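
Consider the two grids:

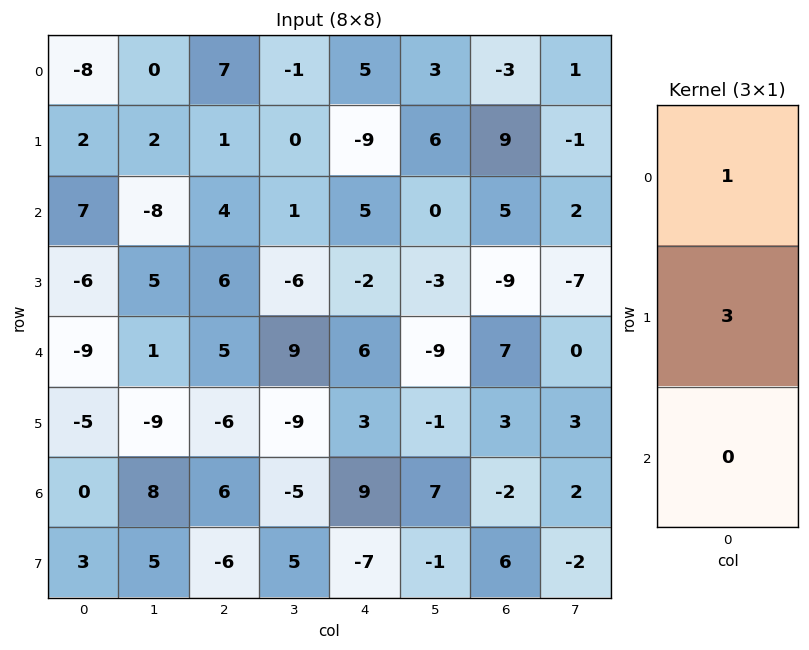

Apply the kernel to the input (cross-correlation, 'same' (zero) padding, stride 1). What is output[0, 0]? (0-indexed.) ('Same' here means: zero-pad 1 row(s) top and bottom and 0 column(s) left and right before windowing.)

-24

The receptive field on the zero-padded input at this output position is [0 / -8 / 2]. Elementwise product with the kernel and sum: 0·1 + -8·3.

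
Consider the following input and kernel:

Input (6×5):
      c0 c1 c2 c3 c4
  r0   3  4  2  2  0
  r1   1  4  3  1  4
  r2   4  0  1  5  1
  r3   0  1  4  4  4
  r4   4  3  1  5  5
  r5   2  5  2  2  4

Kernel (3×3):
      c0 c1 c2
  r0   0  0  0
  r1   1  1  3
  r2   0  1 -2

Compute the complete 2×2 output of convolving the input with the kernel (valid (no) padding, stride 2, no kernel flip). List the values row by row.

12 19
14 15

Output[0,0]: The receptive field on the input at this output position is [3 4 2 / 1 4 3 / 4 0 1]. Elementwise product with the kernel and sum: 1·1 + 4·1 + 3·3 + 0·1 + 1·-2.
Output[0,1]: The receptive field on the input at this output position is [2 2 0 / 3 1 4 / 1 5 1]. Elementwise product with the kernel and sum: 3·1 + 1·1 + 4·3 + 5·1 + 1·-2.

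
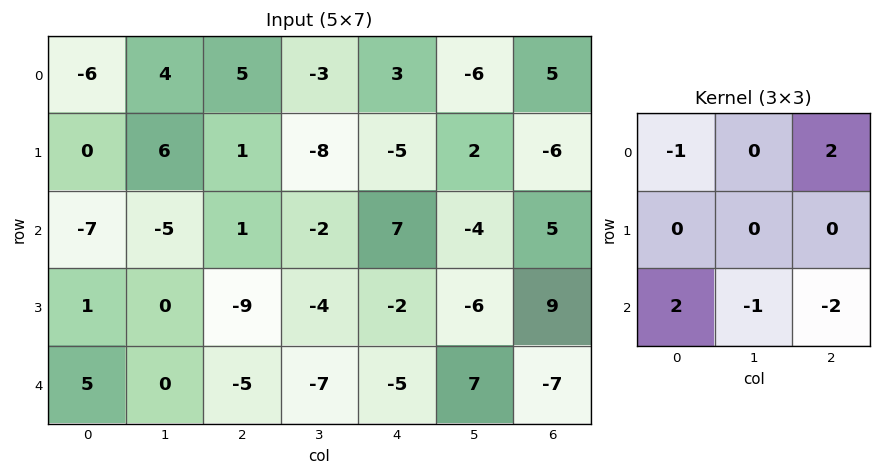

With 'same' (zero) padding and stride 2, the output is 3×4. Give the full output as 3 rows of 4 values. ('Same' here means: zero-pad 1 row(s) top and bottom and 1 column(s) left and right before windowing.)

-12 27 -15 10
11 -5 18 -23
0 -8 -8 6

Output[0,0]: The receptive field on the zero-padded input at this output position is [0 0 0 / 0 -6 4 / 0 0 6]. Elementwise product with the kernel and sum: 0·-1 + 0·2 + 0·2 + 0·-1 + 6·-2.
Output[0,1]: The receptive field on the zero-padded input at this output position is [0 0 0 / 4 5 -3 / 6 1 -8]. Elementwise product with the kernel and sum: 0·-1 + 0·2 + 6·2 + 1·-1 + -8·-2.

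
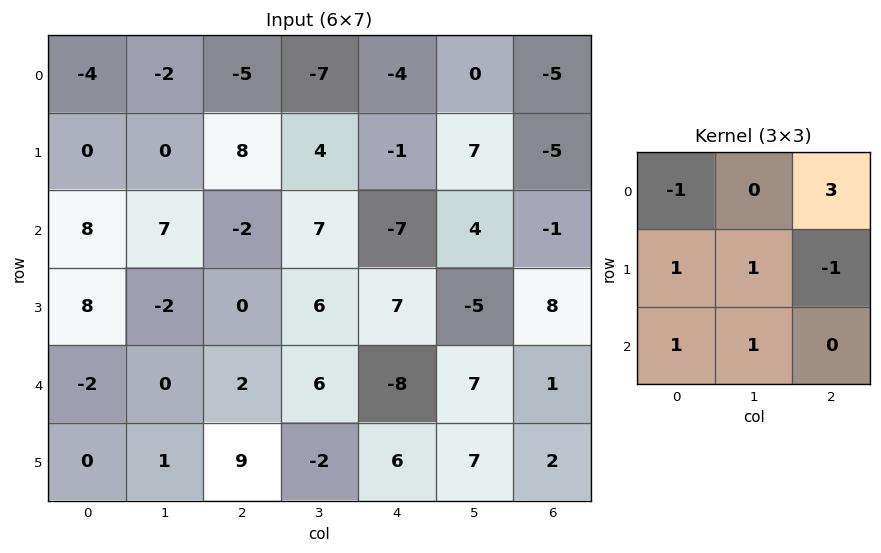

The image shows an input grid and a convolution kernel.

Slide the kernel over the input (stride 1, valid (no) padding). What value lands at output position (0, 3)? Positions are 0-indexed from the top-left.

The receptive field on the input at this output position is [-7 -4 0 / 4 -1 7 / 7 -7 4]. Elementwise product with the kernel and sum: -7·-1 + 0·3 + 4·1 + -1·1 + 7·-1 + 7·1 + -7·1.

3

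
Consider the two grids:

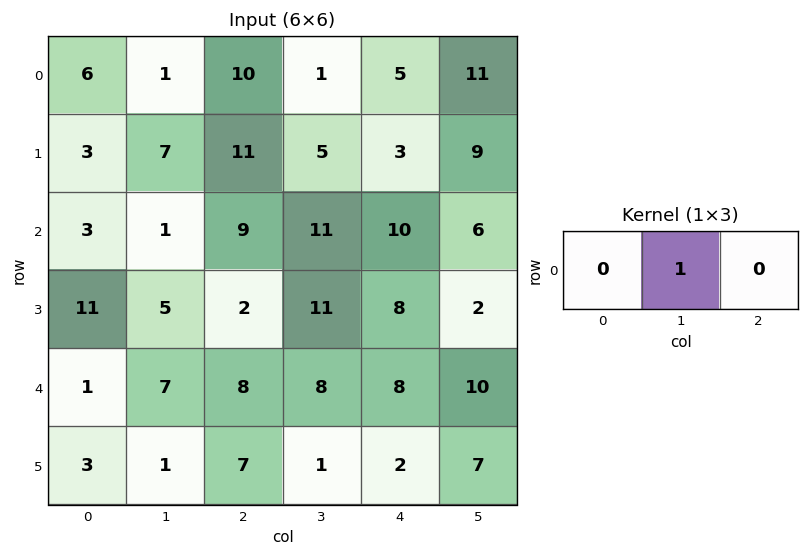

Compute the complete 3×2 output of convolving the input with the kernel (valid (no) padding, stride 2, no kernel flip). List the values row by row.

1 1
1 11
7 8

Output[0,0]: The receptive field on the input at this output position is [6 1 10]. Elementwise product with the kernel and sum: 1·1.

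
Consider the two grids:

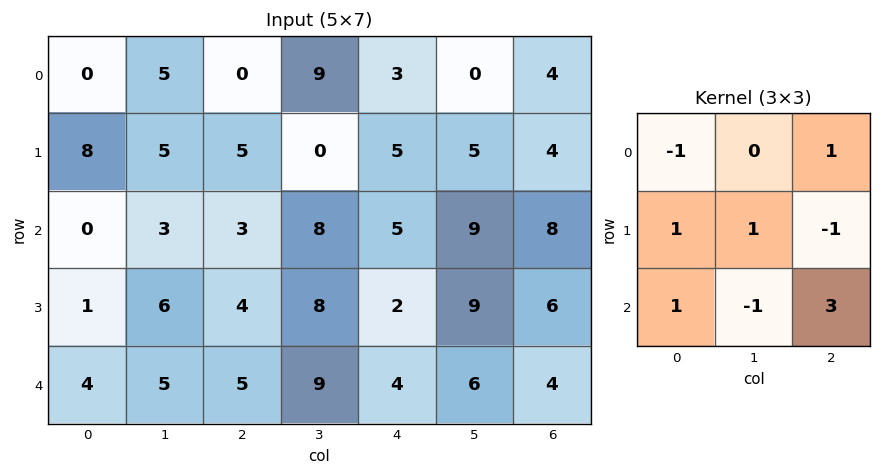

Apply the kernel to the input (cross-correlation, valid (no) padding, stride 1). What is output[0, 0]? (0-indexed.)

The receptive field on the input at this output position is [0 5 0 / 8 5 5 / 0 3 3]. Elementwise product with the kernel and sum: 0·-1 + 0·1 + 8·1 + 5·1 + 5·-1 + 0·1 + 3·-1 + 3·3.

14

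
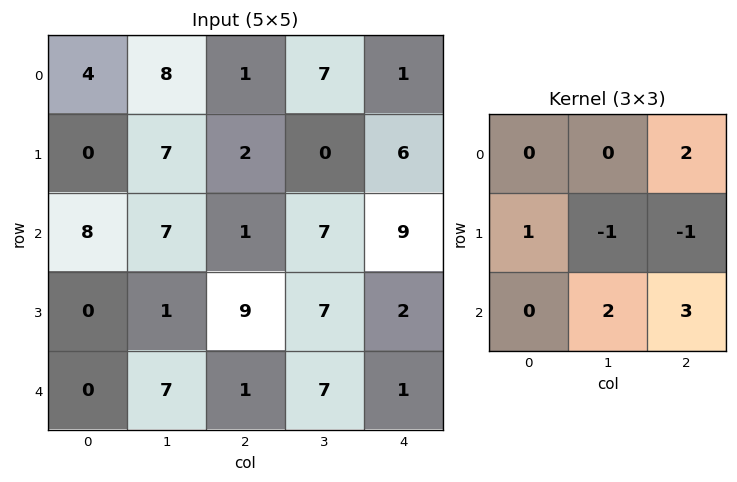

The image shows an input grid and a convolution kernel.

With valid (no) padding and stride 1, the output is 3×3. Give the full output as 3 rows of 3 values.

10 42 39
33 38 17
9 22 35

Output[0,0]: The receptive field on the input at this output position is [4 8 1 / 0 7 2 / 8 7 1]. Elementwise product with the kernel and sum: 1·2 + 0·1 + 7·-1 + 2·-1 + 7·2 + 1·3.
Output[0,1]: The receptive field on the input at this output position is [8 1 7 / 7 2 0 / 7 1 7]. Elementwise product with the kernel and sum: 7·2 + 7·1 + 2·-1 + 0·-1 + 1·2 + 7·3.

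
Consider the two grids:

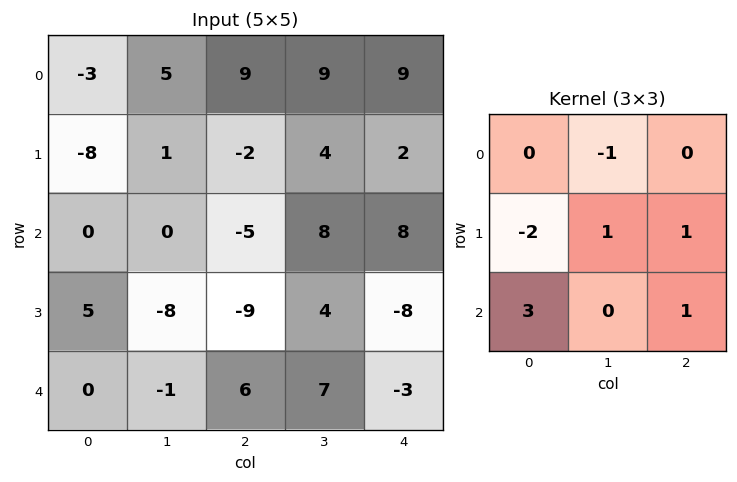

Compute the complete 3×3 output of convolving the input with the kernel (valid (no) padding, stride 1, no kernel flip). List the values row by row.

Output[0,0]: The receptive field on the input at this output position is [-3 5 9 / -8 1 -2 / 0 0 -5]. Elementwise product with the kernel and sum: 5·-1 + -8·-2 + 1·1 + -2·1 + 0·3 + -5·1.

5 -1 -6
0 -15 -13
-21 20 21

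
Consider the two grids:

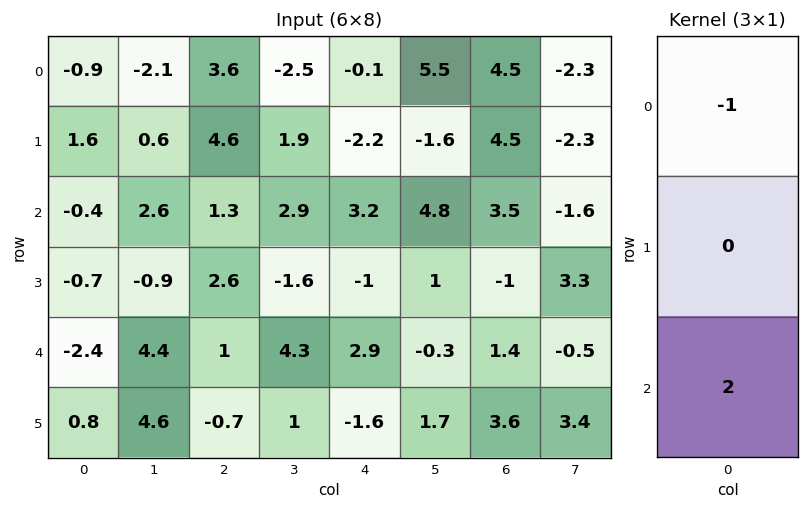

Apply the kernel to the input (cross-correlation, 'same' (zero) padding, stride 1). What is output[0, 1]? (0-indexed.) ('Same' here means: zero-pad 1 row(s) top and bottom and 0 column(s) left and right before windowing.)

The receptive field on the zero-padded input at this output position is [0 / -2.1 / 0.6]. Elementwise product with the kernel and sum: 0·-1 + 0.6·2.

1.2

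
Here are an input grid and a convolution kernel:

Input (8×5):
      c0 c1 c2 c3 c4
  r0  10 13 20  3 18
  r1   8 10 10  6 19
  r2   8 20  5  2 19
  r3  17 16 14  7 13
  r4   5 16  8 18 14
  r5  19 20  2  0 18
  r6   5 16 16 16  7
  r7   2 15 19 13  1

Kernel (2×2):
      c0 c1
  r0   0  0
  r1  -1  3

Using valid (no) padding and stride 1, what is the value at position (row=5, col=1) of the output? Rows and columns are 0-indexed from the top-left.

The receptive field on the input at this output position is [20 2 / 16 16]. Elementwise product with the kernel and sum: 16·-1 + 16·3.

32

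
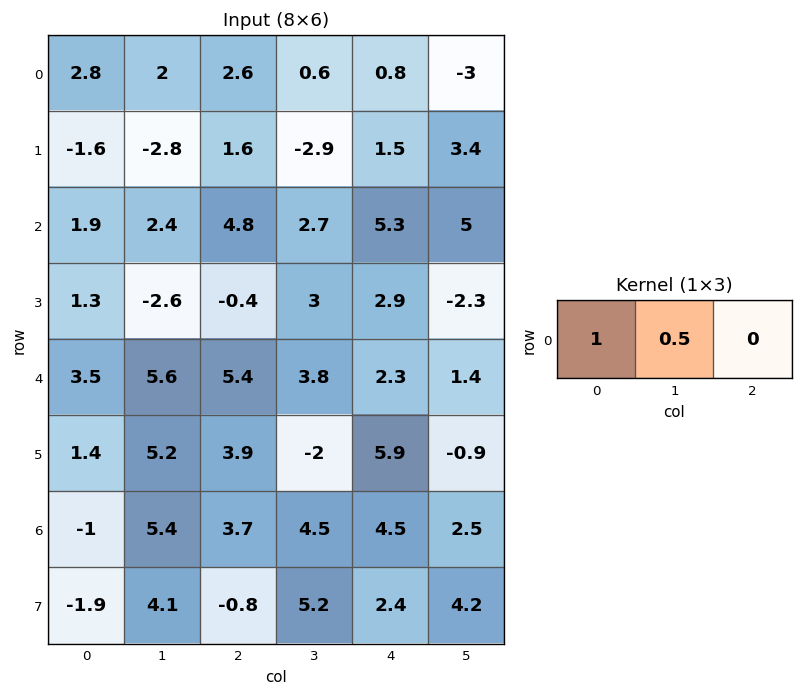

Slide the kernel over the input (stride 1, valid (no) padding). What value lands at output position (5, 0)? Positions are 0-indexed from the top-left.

The receptive field on the input at this output position is [1.4 5.2 3.9]. Elementwise product with the kernel and sum: 1.4·1 + 5.2·0.5.

4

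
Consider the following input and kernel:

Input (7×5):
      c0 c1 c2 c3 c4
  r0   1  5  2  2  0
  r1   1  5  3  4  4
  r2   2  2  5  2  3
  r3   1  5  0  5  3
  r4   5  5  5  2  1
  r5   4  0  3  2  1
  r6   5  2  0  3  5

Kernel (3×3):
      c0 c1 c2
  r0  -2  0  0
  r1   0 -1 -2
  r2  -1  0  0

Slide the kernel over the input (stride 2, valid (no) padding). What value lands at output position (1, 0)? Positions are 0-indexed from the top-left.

The receptive field on the input at this output position is [2 2 5 / 1 5 0 / 5 5 5]. Elementwise product with the kernel and sum: 2·-2 + 5·-1 + 0·-2 + 5·-1.

-14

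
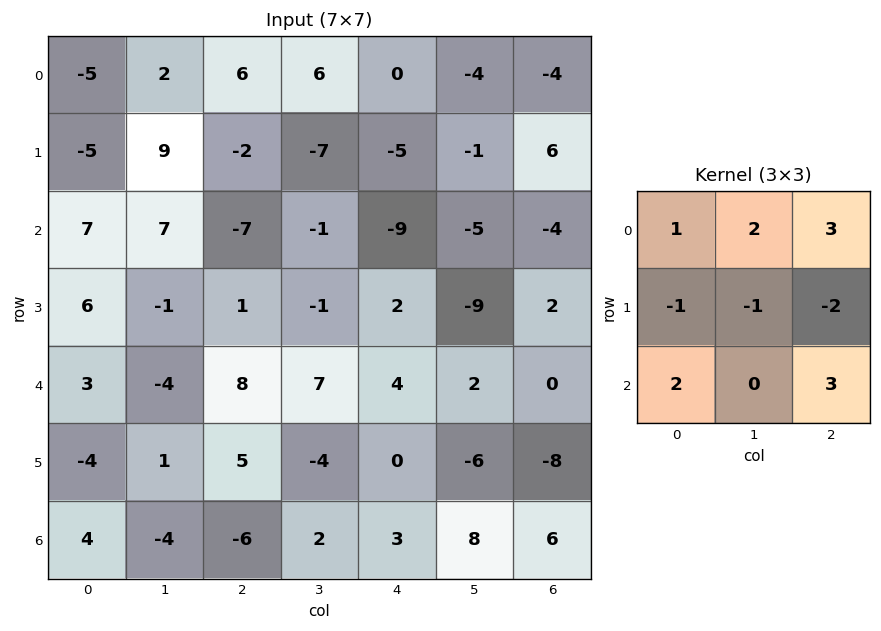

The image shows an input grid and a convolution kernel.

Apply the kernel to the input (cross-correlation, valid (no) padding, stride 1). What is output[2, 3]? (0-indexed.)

3

The receptive field on the input at this output position is [-1 -9 -5 / -1 2 -9 / 7 4 2]. Elementwise product with the kernel and sum: -1·1 + -9·2 + -5·3 + -1·-1 + 2·-1 + -9·-2 + 7·2 + 2·3.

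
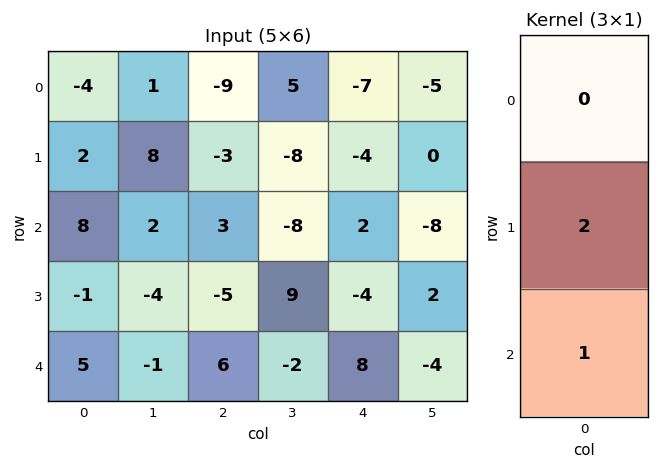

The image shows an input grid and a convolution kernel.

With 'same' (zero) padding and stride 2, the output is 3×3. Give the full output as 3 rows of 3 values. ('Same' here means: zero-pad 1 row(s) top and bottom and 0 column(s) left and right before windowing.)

Output[0,0]: The receptive field on the zero-padded input at this output position is [0 / -4 / 2]. Elementwise product with the kernel and sum: -4·2 + 2·1.

-6 -21 -18
15 1 0
10 12 16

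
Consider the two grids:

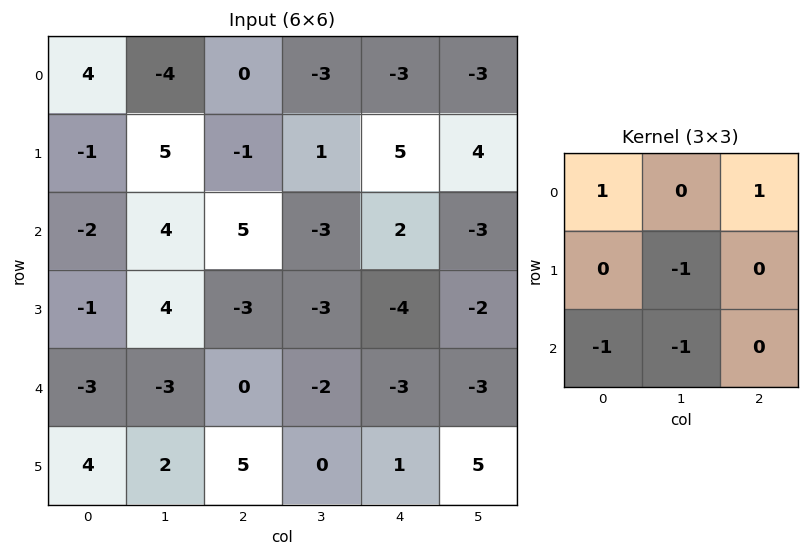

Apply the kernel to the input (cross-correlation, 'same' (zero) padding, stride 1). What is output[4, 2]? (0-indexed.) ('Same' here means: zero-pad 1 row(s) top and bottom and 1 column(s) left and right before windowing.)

The receptive field on the zero-padded input at this output position is [4 -3 -3 / -3 0 -2 / 2 5 0]. Elementwise product with the kernel and sum: 4·1 + -3·1 + 0·-1 + 2·-1 + 5·-1.

-6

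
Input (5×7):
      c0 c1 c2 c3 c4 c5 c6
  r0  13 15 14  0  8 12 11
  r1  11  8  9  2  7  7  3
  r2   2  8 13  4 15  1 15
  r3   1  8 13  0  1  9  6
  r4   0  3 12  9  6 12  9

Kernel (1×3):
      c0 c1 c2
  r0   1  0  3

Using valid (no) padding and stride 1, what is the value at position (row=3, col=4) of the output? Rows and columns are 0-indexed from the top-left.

19

The receptive field on the input at this output position is [1 9 6]. Elementwise product with the kernel and sum: 1·1 + 6·3.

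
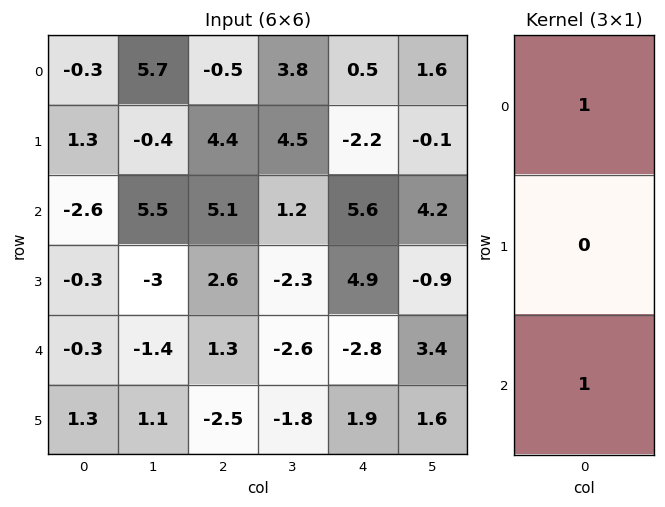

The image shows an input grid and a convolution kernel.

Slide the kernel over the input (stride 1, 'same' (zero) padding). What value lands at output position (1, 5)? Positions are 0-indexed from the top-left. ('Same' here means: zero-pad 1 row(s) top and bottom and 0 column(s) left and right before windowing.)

The receptive field on the zero-padded input at this output position is [1.6 / -0.1 / 4.2]. Elementwise product with the kernel and sum: 1.6·1 + 4.2·1.

5.8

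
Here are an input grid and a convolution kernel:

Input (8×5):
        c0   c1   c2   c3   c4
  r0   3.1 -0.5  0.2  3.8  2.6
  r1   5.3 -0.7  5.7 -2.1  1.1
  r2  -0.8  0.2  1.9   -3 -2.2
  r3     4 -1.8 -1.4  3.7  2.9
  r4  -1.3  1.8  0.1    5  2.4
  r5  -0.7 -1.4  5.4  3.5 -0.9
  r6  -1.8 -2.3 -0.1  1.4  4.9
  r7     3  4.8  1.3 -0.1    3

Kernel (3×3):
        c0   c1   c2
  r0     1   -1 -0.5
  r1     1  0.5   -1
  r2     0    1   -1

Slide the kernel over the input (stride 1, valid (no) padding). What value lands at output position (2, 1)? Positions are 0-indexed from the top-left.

-11.3

The receptive field on the input at this output position is [0.2 1.9 -3 / -1.8 -1.4 3.7 / 1.8 0.1 5]. Elementwise product with the kernel and sum: 0.2·1 + 1.9·-1 + -3·-0.5 + -1.8·1 + -1.4·0.5 + 3.7·-1 + 0.1·1 + 5·-1.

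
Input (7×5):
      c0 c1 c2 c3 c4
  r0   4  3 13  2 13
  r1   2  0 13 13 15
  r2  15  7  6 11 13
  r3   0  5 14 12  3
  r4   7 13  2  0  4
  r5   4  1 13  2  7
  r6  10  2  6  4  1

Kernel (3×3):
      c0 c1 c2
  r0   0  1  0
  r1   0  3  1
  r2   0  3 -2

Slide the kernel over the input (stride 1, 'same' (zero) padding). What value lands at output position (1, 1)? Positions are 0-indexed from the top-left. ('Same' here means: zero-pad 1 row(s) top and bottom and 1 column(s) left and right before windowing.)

25

The receptive field on the zero-padded input at this output position is [4 3 13 / 2 0 13 / 15 7 6]. Elementwise product with the kernel and sum: 3·1 + 0·3 + 13·1 + 7·3 + 6·-2.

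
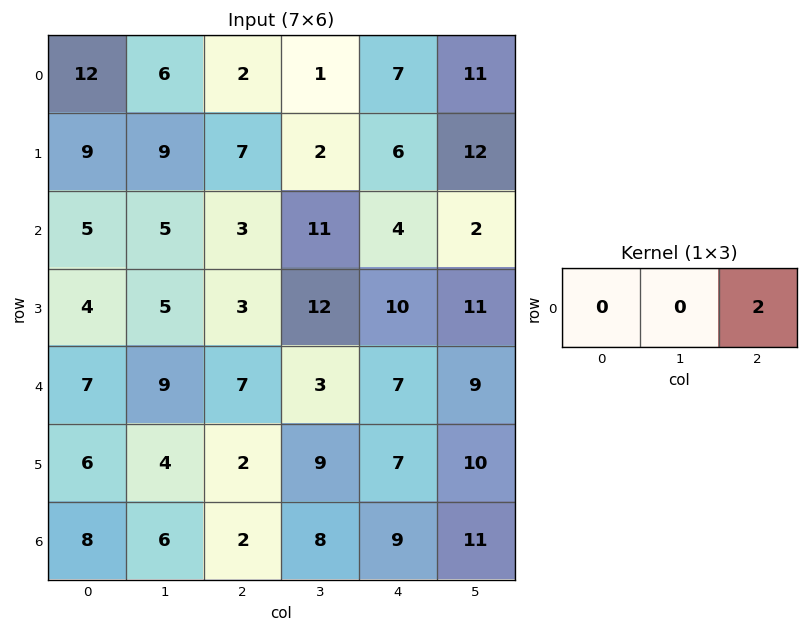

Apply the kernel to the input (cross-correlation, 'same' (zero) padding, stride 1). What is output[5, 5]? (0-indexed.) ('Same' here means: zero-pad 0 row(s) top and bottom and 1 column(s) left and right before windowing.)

0

The receptive field on the zero-padded input at this output position is [7 10 0]. Elementwise product with the kernel and sum: 0·2.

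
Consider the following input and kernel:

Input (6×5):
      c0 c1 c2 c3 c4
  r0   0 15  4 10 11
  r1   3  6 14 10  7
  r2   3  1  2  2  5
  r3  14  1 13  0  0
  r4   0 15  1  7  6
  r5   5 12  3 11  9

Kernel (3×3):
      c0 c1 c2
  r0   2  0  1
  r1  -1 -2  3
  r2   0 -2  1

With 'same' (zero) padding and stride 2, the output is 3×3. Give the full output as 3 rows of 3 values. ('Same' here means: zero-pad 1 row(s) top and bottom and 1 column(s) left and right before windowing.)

Output[0,0]: The receptive field on the zero-padded input at this output position is [0 0 0 / 0 0 15 / 0 3 6]. Elementwise product with the kernel and sum: 0·2 + 0·1 + 0·-1 + 0·-2 + 15·3 + 3·-2 + 6·1.

45 -11 -46
-24 -3 8
48 11 -37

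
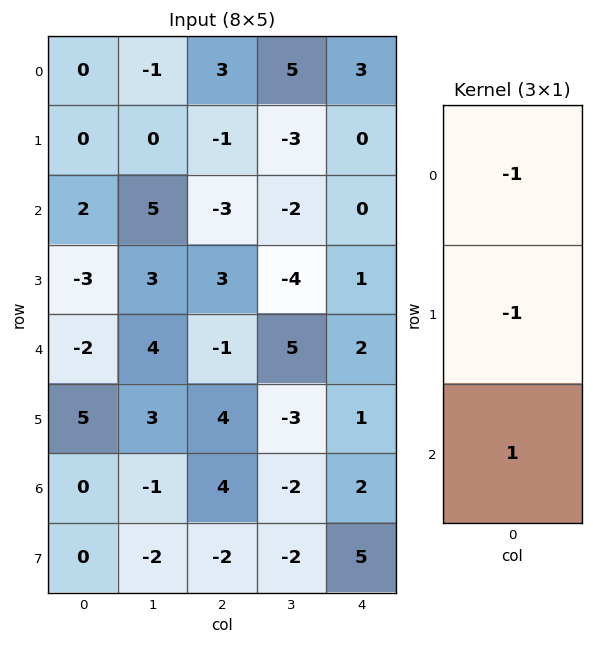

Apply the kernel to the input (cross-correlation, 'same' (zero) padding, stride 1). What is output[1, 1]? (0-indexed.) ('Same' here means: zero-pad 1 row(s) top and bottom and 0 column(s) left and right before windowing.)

The receptive field on the zero-padded input at this output position is [-1 / 0 / 5]. Elementwise product with the kernel and sum: -1·-1 + 0·-1 + 5·1.

6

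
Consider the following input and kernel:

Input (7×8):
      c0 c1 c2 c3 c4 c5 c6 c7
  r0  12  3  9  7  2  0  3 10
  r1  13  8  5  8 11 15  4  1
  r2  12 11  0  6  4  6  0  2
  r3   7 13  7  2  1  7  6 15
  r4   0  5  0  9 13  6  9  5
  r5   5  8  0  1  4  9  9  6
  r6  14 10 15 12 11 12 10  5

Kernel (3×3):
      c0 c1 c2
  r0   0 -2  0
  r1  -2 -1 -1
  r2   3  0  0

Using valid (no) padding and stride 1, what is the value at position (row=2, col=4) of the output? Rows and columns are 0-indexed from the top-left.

The receptive field on the input at this output position is [4 6 0 / 1 7 6 / 13 6 9]. Elementwise product with the kernel and sum: 6·-2 + 1·-2 + 7·-1 + 6·-1 + 13·3.

12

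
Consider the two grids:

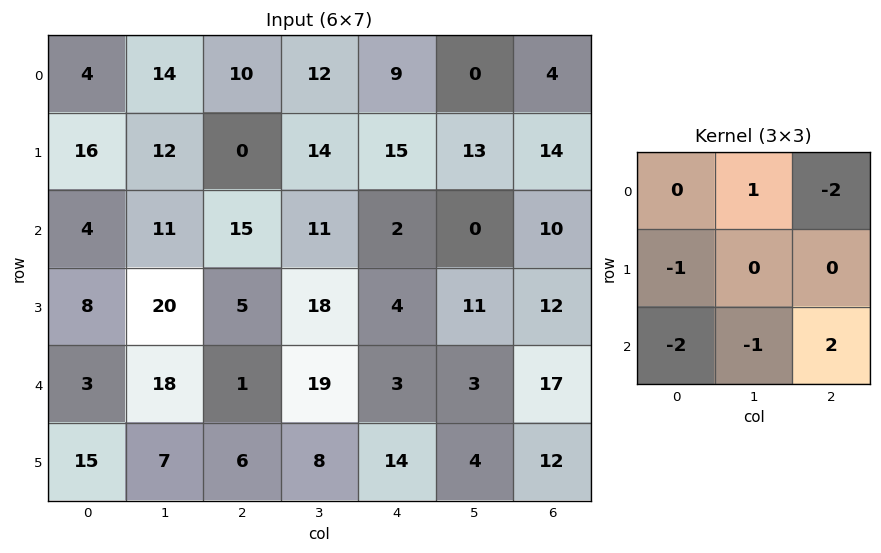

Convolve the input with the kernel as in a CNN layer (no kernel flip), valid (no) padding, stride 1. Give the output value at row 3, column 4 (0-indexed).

The receptive field on the input at this output position is [4 11 12 / 3 3 17 / 14 4 12]. Elementwise product with the kernel and sum: 11·1 + 12·-2 + 3·-1 + 14·-2 + 4·-1 + 12·2.

-24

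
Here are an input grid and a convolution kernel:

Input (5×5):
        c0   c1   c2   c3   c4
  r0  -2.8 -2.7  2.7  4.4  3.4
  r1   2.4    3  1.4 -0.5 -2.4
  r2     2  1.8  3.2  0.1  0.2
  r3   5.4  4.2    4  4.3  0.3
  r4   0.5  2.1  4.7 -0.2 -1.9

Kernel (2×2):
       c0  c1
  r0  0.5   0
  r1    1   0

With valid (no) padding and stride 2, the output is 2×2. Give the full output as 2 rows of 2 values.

Output[0,0]: The receptive field on the input at this output position is [-2.8 -2.7 / 2.4 3]. Elementwise product with the kernel and sum: -2.8·0.5 + 2.4·1.
Output[0,1]: The receptive field on the input at this output position is [2.7 4.4 / 1.4 -0.5]. Elementwise product with the kernel and sum: 2.7·0.5 + 1.4·1.

1 2.75
6.4 5.6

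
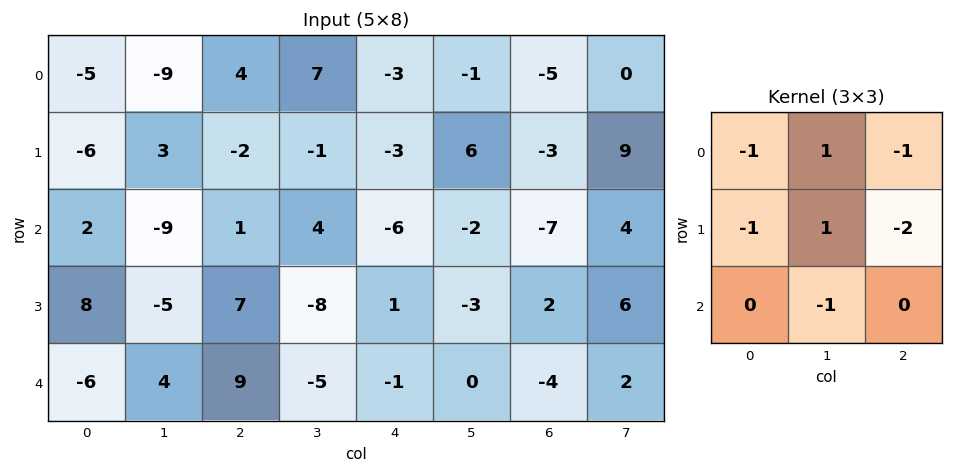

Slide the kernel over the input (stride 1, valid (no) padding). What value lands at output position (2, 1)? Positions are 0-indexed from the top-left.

The receptive field on the input at this output position is [-9 1 4 / -5 7 -8 / 4 9 -5]. Elementwise product with the kernel and sum: -9·-1 + 1·1 + 4·-1 + -5·-1 + 7·1 + -8·-2 + 9·-1.

25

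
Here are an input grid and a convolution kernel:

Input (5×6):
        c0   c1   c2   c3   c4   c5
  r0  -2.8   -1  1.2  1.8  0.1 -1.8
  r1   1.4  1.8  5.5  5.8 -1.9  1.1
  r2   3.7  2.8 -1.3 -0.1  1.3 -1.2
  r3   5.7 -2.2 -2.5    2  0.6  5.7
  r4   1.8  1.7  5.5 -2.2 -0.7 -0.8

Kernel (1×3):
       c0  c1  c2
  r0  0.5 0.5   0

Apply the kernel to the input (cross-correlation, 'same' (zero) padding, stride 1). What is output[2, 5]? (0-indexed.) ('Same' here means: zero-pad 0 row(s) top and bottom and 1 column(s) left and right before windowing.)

0.05

The receptive field on the zero-padded input at this output position is [1.3 -1.2 0]. Elementwise product with the kernel and sum: 1.3·0.5 + -1.2·0.5.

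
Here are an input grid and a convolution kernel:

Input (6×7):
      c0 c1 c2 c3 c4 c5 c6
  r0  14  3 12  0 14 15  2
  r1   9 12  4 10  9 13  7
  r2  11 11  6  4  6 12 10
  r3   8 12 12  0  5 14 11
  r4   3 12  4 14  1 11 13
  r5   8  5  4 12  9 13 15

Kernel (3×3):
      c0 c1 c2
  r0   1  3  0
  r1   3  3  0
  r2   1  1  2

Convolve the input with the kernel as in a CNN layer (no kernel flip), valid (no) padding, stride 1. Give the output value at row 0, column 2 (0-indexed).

76

The receptive field on the input at this output position is [12 0 14 / 4 10 9 / 6 4 6]. Elementwise product with the kernel and sum: 12·1 + 0·3 + 4·3 + 10·3 + 6·1 + 4·1 + 6·2.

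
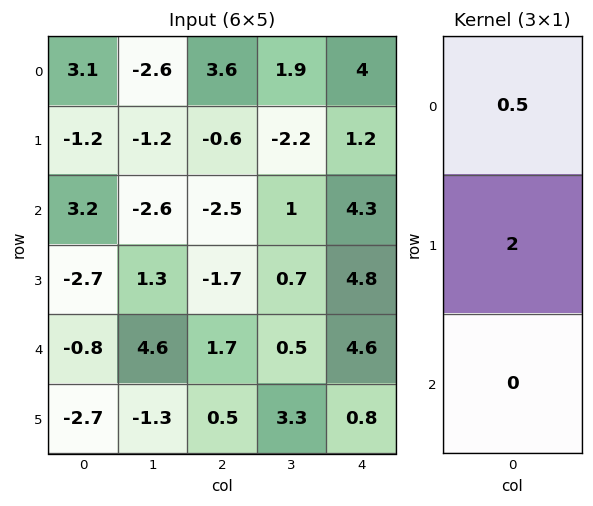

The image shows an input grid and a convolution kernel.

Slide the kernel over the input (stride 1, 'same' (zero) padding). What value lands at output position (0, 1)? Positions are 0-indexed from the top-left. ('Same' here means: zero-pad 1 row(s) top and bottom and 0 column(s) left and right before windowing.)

-5.2

The receptive field on the zero-padded input at this output position is [0 / -2.6 / -1.2]. Elementwise product with the kernel and sum: 0·0.5 + -2.6·2.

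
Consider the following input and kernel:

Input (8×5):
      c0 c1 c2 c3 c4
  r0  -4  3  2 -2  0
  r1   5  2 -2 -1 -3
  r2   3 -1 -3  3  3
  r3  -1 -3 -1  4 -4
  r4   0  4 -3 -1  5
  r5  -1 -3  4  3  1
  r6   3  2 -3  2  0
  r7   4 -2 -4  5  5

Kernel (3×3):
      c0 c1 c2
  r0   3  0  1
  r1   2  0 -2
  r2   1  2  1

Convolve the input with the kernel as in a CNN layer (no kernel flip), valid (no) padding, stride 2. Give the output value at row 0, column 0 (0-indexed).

2

The receptive field on the input at this output position is [-4 3 2 / 5 2 -2 / 3 -1 -3]. Elementwise product with the kernel and sum: -4·3 + 2·1 + 5·2 + -2·-2 + 3·1 + -1·2 + -3·1.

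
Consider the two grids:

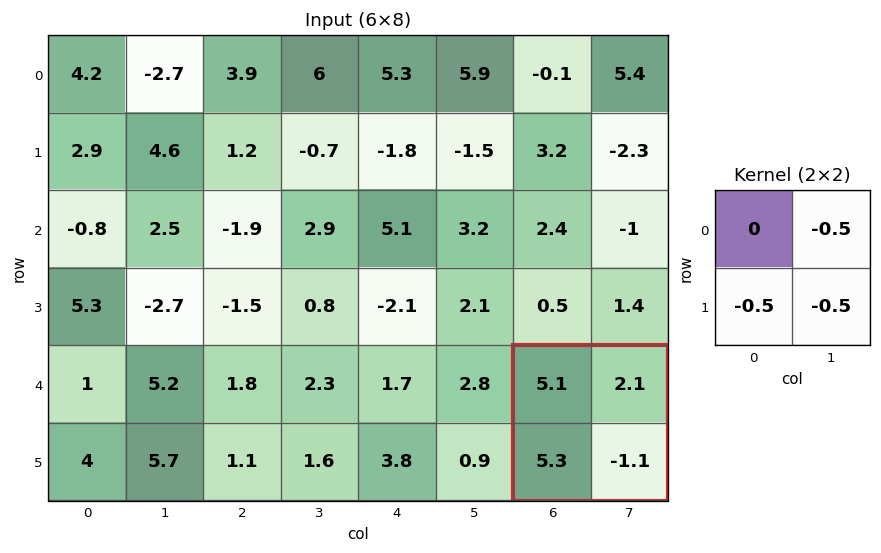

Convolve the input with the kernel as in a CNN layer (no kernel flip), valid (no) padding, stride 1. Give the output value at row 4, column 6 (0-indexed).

The receptive field on the input at this output position is [5.1 2.1 / 5.3 -1.1]. Elementwise product with the kernel and sum: 2.1·-0.5 + 5.3·-0.5 + -1.1·-0.5.

-3.15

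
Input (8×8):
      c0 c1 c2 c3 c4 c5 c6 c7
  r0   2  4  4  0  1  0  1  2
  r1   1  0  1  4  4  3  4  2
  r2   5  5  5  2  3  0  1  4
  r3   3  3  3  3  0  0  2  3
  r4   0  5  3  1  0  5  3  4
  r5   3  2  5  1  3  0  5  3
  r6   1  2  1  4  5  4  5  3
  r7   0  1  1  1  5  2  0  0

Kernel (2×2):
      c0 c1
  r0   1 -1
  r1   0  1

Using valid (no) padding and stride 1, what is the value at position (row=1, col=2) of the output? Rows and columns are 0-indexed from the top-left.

-1

The receptive field on the input at this output position is [1 4 / 5 2]. Elementwise product with the kernel and sum: 1·1 + 4·-1 + 2·1.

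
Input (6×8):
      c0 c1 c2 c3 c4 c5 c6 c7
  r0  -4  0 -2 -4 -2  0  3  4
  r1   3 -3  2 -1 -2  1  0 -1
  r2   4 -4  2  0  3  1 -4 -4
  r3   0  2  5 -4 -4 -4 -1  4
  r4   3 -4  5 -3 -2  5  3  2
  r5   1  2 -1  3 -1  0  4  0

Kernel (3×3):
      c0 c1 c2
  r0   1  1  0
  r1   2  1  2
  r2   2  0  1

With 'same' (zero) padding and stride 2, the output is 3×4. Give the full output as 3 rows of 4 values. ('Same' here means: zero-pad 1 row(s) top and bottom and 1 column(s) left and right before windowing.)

-7 -17 -11 12
1 -7 -10 -13
-3 5 0 12

Output[0,0]: The receptive field on the zero-padded input at this output position is [0 0 0 / 0 -4 0 / 0 3 -3]. Elementwise product with the kernel and sum: 0·1 + 0·1 + 0·2 + -4·1 + 0·2 + 0·2 + -3·1.
Output[0,1]: The receptive field on the zero-padded input at this output position is [0 0 0 / 0 -2 -4 / -3 2 -1]. Elementwise product with the kernel and sum: 0·1 + 0·1 + 0·2 + -2·1 + -4·2 + -3·2 + -1·1.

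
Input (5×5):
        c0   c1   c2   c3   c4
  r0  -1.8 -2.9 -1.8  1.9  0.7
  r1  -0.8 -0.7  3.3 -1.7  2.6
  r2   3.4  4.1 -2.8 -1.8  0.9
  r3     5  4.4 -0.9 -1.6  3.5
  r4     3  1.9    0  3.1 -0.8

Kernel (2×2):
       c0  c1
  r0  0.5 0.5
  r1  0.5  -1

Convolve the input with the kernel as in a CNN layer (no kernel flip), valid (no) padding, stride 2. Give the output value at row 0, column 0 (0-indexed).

-2.05

The receptive field on the input at this output position is [-1.8 -2.9 / -0.8 -0.7]. Elementwise product with the kernel and sum: -1.8·0.5 + -2.9·0.5 + -0.8·0.5 + -0.7·-1.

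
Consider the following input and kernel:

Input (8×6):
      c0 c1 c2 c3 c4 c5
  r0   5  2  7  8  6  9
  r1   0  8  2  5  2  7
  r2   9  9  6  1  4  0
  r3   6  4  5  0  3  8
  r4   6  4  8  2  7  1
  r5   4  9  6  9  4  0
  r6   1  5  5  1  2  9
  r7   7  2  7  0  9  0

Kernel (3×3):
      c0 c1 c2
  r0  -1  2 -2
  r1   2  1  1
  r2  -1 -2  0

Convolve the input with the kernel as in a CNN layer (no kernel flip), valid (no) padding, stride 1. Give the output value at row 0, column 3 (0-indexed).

-4

The receptive field on the input at this output position is [8 6 9 / 5 2 7 / 1 4 0]. Elementwise product with the kernel and sum: 8·-1 + 6·2 + 9·-2 + 5·2 + 2·1 + 7·1 + 1·-1 + 4·-2.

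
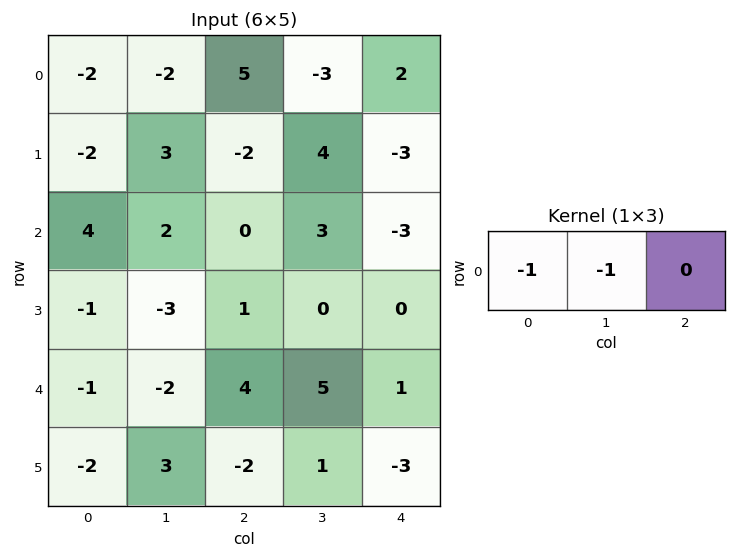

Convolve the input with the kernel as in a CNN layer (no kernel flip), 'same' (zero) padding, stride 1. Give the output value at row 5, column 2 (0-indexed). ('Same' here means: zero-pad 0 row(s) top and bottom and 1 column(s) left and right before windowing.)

-1

The receptive field on the zero-padded input at this output position is [3 -2 1]. Elementwise product with the kernel and sum: 3·-1 + -2·-1.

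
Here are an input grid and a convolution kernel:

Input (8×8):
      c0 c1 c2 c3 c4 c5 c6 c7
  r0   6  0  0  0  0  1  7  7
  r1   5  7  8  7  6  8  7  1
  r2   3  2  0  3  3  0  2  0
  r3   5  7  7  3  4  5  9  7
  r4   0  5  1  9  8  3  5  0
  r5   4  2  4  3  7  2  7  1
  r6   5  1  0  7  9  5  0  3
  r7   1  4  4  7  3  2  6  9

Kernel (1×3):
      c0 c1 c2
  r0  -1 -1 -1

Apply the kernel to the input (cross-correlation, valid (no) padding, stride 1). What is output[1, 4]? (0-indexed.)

-21

The receptive field on the input at this output position is [6 8 7]. Elementwise product with the kernel and sum: 6·-1 + 8·-1 + 7·-1.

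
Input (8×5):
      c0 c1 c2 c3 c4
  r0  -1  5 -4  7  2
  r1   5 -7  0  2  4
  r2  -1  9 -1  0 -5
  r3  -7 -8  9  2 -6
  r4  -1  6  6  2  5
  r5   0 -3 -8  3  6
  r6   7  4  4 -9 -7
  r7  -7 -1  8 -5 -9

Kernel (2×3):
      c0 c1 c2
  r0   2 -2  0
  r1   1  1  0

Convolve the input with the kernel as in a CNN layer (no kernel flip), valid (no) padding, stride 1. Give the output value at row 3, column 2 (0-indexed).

22

The receptive field on the input at this output position is [9 2 -6 / 6 2 5]. Elementwise product with the kernel and sum: 9·2 + 2·-2 + 6·1 + 2·1.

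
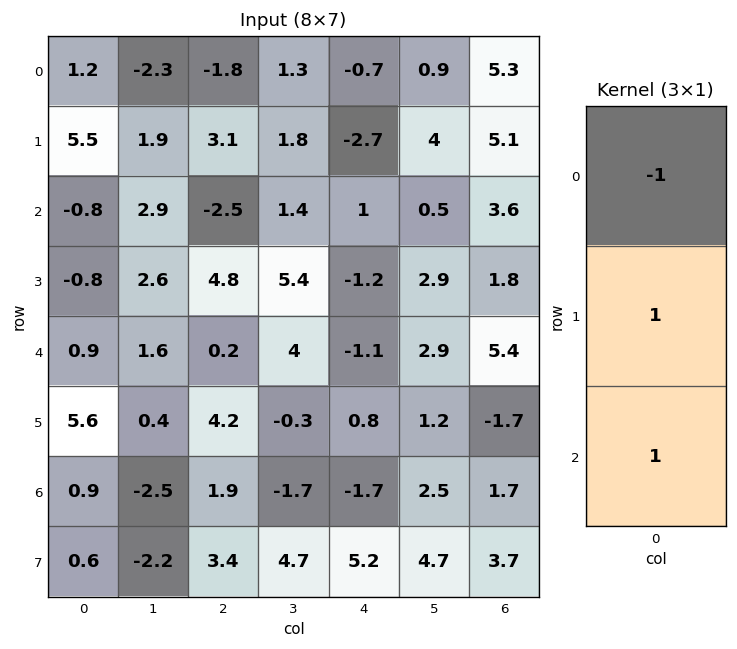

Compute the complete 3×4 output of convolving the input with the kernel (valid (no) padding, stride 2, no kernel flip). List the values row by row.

3.5 2.4 -1 3.4
0.9 7.5 -3.3 3.6
5.6 5.9 0.2 -5.4

Output[0,0]: The receptive field on the input at this output position is [1.2 / 5.5 / -0.8]. Elementwise product with the kernel and sum: 1.2·-1 + 5.5·1 + -0.8·1.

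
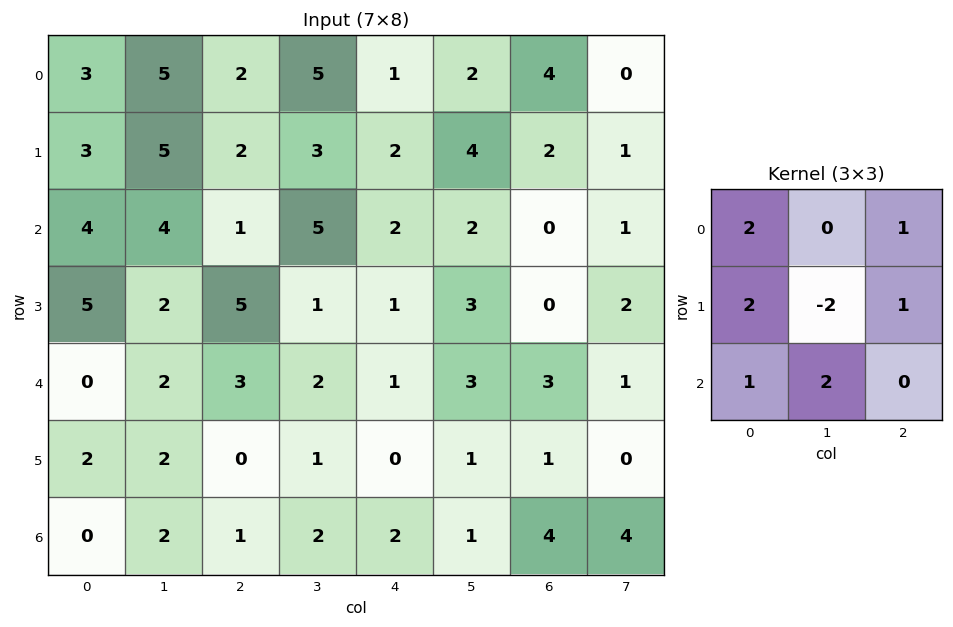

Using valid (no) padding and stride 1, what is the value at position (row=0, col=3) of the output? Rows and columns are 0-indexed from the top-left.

The receptive field on the input at this output position is [5 1 2 / 3 2 4 / 5 2 2]. Elementwise product with the kernel and sum: 5·2 + 2·1 + 3·2 + 2·-2 + 4·1 + 5·1 + 2·2.

27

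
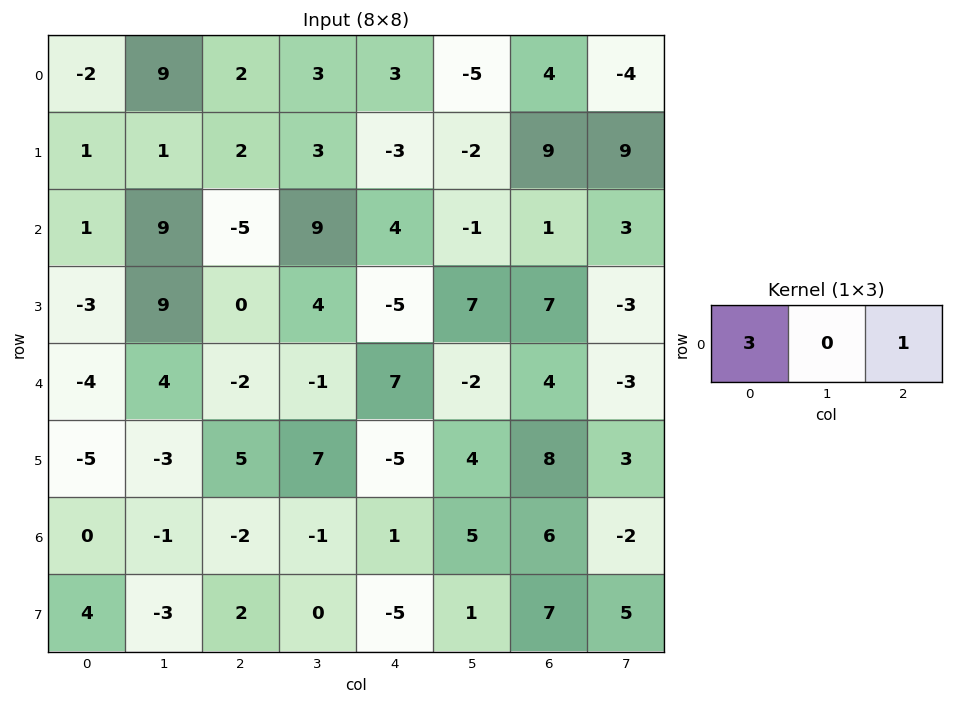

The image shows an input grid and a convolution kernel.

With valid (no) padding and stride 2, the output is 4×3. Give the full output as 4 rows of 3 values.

Output[0,0]: The receptive field on the input at this output position is [-2 9 2]. Elementwise product with the kernel and sum: -2·3 + 2·1.

-4 9 13
-2 -11 13
-14 1 25
-2 -5 9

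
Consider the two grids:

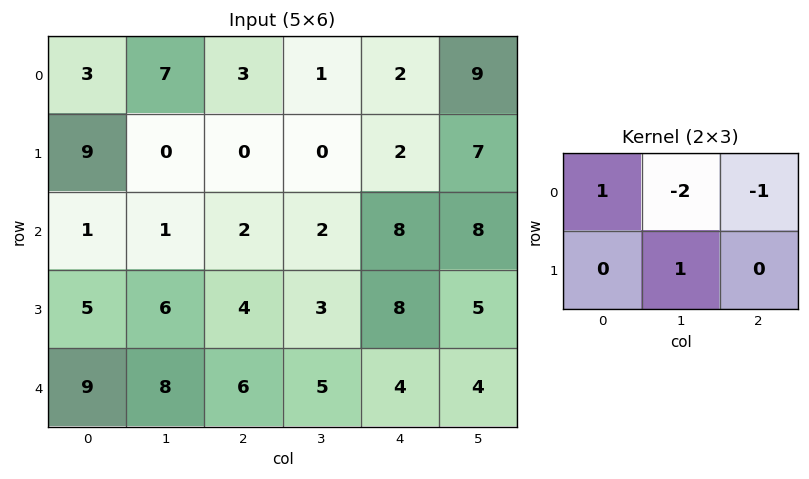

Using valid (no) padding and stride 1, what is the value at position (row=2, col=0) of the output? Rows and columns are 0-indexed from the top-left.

The receptive field on the input at this output position is [1 1 2 / 5 6 4]. Elementwise product with the kernel and sum: 1·1 + 1·-2 + 2·-1 + 6·1.

3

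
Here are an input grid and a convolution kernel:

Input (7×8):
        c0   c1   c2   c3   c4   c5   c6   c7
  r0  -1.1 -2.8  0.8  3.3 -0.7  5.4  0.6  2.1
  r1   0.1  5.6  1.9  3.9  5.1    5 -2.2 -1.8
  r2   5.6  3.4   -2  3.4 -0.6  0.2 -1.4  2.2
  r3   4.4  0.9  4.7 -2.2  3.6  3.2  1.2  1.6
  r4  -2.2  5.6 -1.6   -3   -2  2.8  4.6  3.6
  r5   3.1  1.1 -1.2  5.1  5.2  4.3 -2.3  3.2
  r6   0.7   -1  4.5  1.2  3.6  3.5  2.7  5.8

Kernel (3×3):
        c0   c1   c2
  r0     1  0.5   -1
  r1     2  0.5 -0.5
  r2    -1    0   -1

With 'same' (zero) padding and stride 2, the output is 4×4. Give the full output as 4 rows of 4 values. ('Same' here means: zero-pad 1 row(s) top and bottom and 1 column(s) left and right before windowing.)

Output[0,0]: The receptive field on the zero-padded input at this output position is [0 0 0 / 0 -1.1 -2.8 / 0 0.1 5.6]. Elementwise product with the kernel and sum: 0·1 + 0·0.5 + 0·-1 + 0·2 + -1.1·0.5 + -2.8·-0.5 + 0·-1 + 5.6·-1.

-4.75 -16.35 -5.35 6.85
-5.35 8.05 6.85 -0.5
-3.7 11.15 -21.4 0.8
1.3 -4.95 5.85 5.4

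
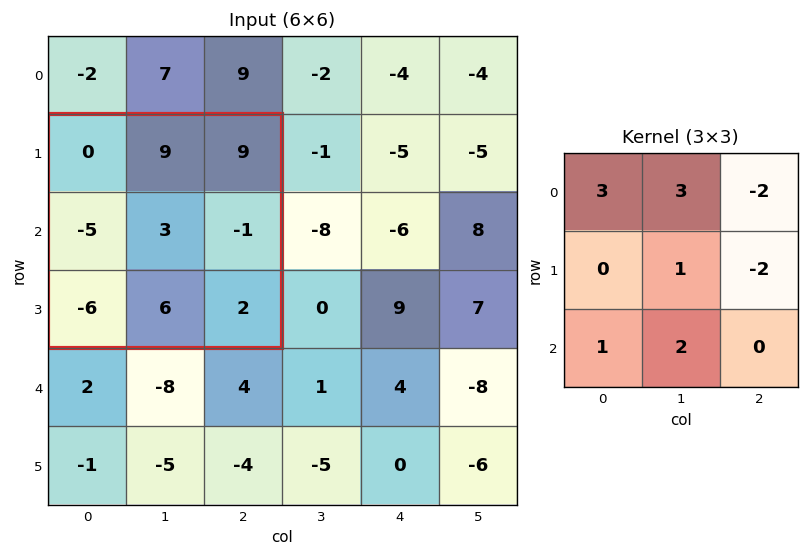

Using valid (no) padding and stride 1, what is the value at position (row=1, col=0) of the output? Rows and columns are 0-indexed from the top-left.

The receptive field on the input at this output position is [0 9 9 / -5 3 -1 / -6 6 2]. Elementwise product with the kernel and sum: 0·3 + 9·3 + 9·-2 + 3·1 + -1·-2 + -6·1 + 6·2.

20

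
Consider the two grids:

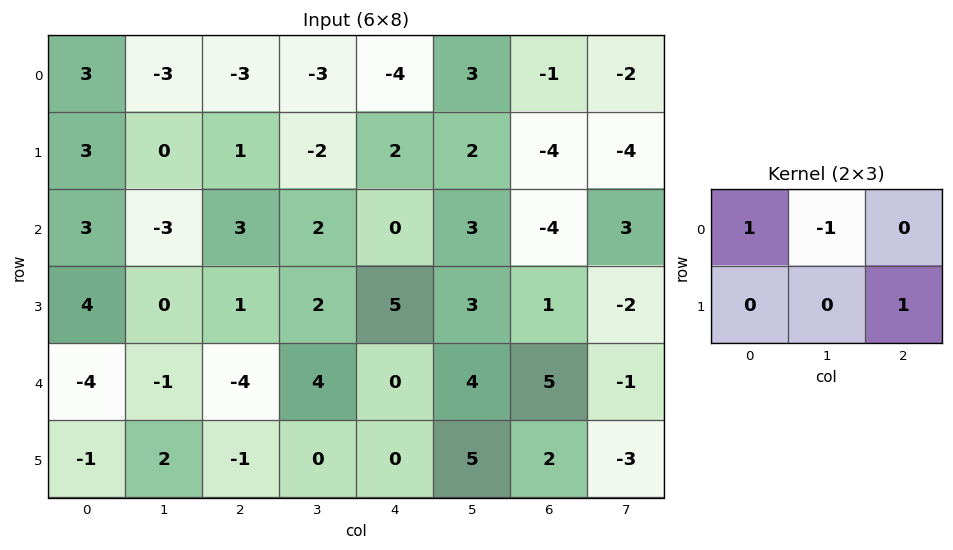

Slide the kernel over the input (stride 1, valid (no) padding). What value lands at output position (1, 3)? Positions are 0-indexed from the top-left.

The receptive field on the input at this output position is [-2 2 2 / 2 0 3]. Elementwise product with the kernel and sum: -2·1 + 2·-1 + 3·1.

-1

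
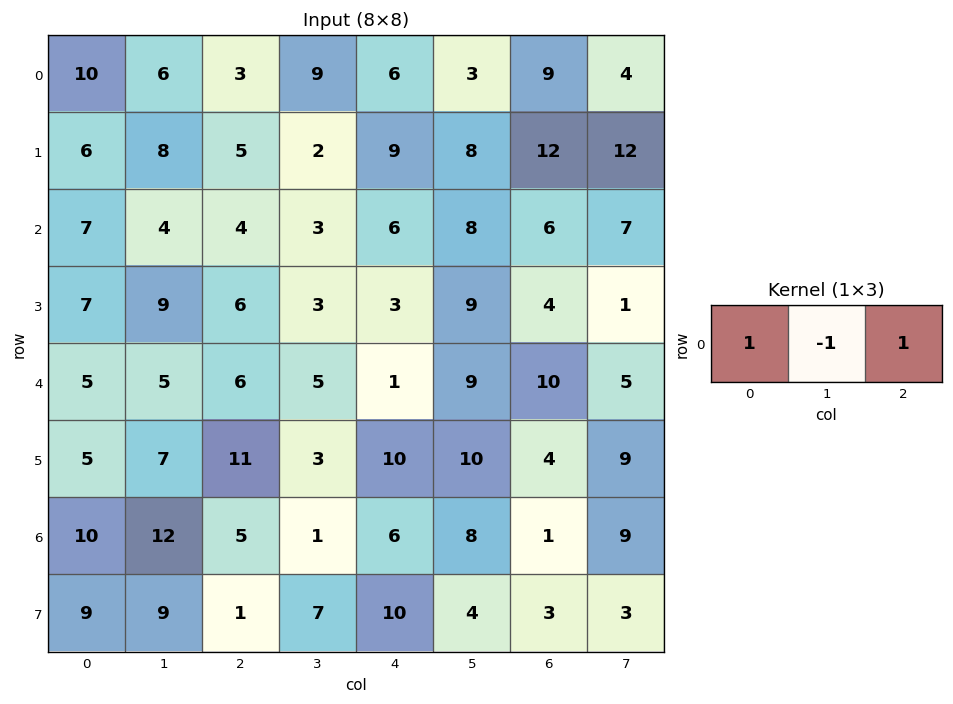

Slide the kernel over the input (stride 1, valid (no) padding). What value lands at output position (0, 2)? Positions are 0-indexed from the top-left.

The receptive field on the input at this output position is [3 9 6]. Elementwise product with the kernel and sum: 3·1 + 9·-1 + 6·1.

0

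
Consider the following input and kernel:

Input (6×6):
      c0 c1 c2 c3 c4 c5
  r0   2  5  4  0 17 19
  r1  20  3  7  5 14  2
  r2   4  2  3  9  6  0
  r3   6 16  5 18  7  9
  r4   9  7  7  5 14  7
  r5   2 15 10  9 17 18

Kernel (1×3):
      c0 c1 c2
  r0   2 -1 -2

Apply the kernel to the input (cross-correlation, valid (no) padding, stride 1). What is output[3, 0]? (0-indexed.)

-14

The receptive field on the input at this output position is [6 16 5]. Elementwise product with the kernel and sum: 6·2 + 16·-1 + 5·-2.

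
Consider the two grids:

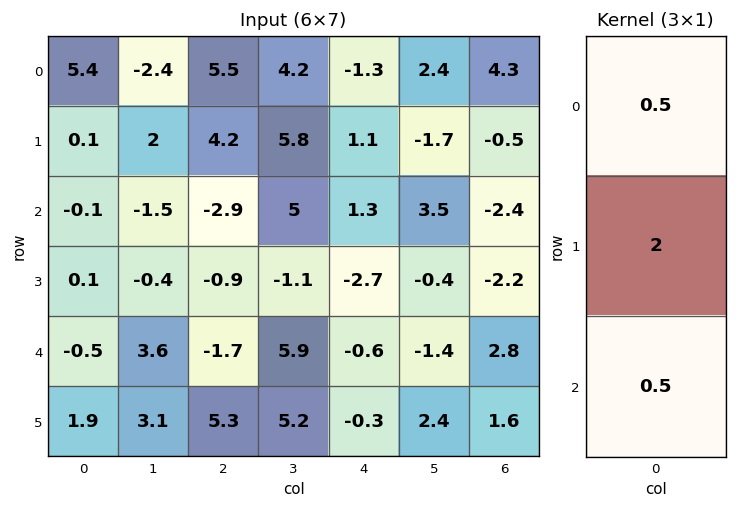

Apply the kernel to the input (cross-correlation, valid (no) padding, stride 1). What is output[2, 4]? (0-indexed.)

-5.05

The receptive field on the input at this output position is [1.3 / -2.7 / -0.6]. Elementwise product with the kernel and sum: 1.3·0.5 + -2.7·2 + -0.6·0.5.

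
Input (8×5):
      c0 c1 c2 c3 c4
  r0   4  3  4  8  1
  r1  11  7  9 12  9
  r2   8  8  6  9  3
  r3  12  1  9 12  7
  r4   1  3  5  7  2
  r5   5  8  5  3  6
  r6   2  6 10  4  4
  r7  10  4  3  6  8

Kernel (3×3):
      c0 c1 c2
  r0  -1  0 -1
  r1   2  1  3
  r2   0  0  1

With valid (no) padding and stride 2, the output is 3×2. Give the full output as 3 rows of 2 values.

54 55
43 44
37 28

Output[0,0]: The receptive field on the input at this output position is [4 3 4 / 11 7 9 / 8 8 6]. Elementwise product with the kernel and sum: 4·-1 + 4·-1 + 11·2 + 7·1 + 9·3 + 6·1.
Output[0,1]: The receptive field on the input at this output position is [4 8 1 / 9 12 9 / 6 9 3]. Elementwise product with the kernel and sum: 4·-1 + 1·-1 + 9·2 + 12·1 + 9·3 + 3·1.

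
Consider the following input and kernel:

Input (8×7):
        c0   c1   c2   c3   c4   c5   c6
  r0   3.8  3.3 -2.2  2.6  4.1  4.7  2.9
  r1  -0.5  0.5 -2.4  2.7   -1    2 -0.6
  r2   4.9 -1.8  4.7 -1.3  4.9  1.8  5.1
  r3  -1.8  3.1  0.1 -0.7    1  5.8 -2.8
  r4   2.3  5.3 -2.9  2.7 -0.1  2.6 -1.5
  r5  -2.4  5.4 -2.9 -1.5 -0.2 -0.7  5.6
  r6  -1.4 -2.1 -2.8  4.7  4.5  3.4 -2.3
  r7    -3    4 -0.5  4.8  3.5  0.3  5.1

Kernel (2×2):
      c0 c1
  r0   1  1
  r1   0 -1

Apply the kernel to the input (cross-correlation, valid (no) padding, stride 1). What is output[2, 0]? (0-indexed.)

0

The receptive field on the input at this output position is [4.9 -1.8 / -1.8 3.1]. Elementwise product with the kernel and sum: 4.9·1 + -1.8·1 + 3.1·-1.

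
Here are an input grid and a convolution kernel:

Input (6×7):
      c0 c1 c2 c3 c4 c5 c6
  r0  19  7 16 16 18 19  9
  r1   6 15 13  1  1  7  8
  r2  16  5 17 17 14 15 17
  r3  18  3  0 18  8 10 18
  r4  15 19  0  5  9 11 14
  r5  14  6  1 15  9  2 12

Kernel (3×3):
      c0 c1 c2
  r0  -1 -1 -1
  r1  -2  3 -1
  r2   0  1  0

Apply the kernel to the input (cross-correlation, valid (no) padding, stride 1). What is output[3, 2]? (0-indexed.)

-5

The receptive field on the input at this output position is [0 18 8 / 0 5 9 / 1 15 9]. Elementwise product with the kernel and sum: 0·-1 + 18·-1 + 8·-1 + 0·-2 + 5·3 + 9·-1 + 15·1.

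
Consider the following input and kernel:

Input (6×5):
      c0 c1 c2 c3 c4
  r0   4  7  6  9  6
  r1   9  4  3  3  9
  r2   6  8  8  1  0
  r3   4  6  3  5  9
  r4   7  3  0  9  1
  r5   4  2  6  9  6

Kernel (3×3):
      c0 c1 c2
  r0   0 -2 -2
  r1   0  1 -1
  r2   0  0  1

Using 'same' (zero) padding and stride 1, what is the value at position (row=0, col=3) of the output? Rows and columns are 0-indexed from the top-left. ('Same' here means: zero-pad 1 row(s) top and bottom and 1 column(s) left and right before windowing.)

12

The receptive field on the zero-padded input at this output position is [0 0 0 / 6 9 6 / 3 3 9]. Elementwise product with the kernel and sum: 0·-2 + 0·-2 + 9·1 + 6·-1 + 9·1.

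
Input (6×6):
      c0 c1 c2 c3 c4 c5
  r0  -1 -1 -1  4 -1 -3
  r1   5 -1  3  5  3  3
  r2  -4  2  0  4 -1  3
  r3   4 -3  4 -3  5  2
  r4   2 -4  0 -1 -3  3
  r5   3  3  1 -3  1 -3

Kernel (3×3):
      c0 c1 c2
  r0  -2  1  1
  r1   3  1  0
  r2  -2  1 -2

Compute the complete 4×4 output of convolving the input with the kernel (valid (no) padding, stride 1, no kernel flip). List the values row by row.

Output[0,0]: The receptive field on the input at this output position is [-1 -1 -1 / 5 -1 3 / -4 2 0]. Elementwise product with the kernel and sum: -1·-2 + -1·1 + -1·1 + 5·3 + -1·1 + -4·-2 + 2·1 + 0·-2.

24 -7 25 -9
-37 32 -15 14
11 5 17 -17
-10 -4 -14 20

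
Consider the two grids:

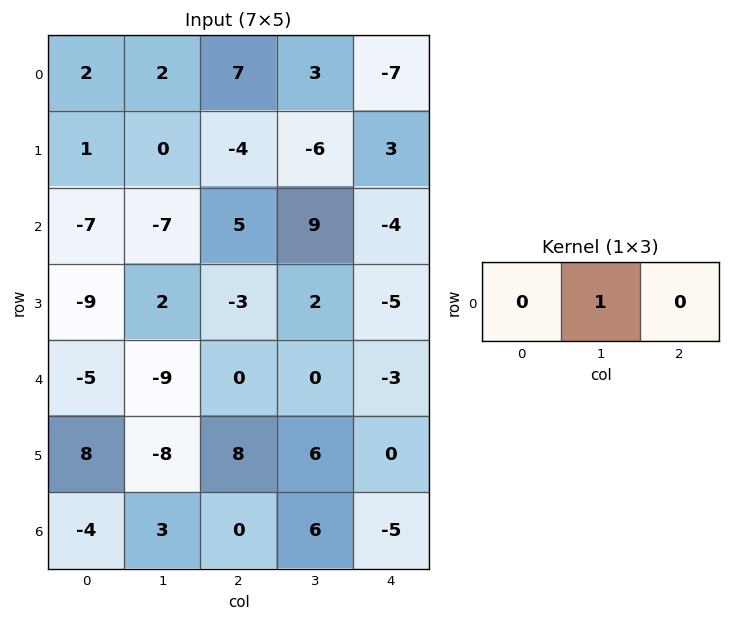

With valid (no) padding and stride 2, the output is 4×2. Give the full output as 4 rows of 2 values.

2 3
-7 9
-9 0
3 6

Output[0,0]: The receptive field on the input at this output position is [2 2 7]. Elementwise product with the kernel and sum: 2·1.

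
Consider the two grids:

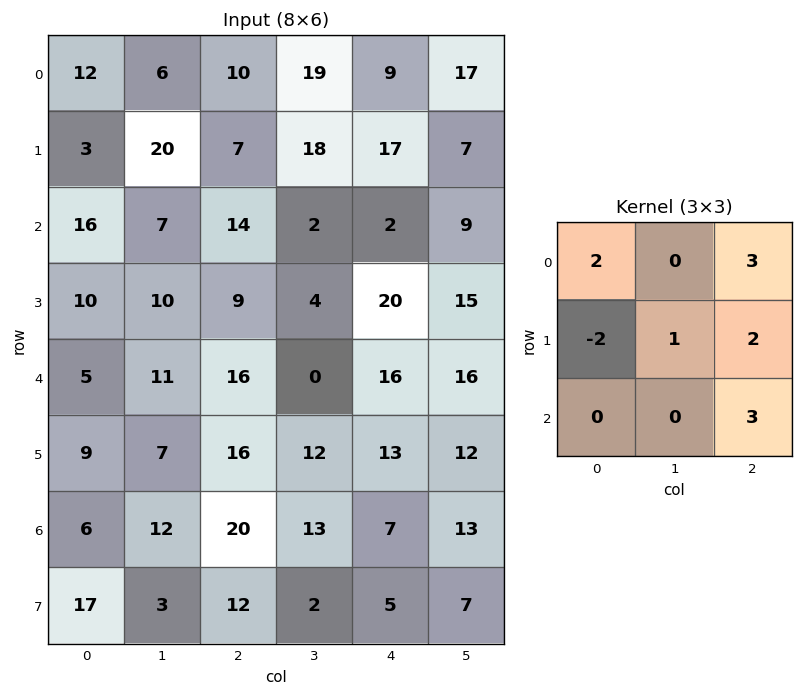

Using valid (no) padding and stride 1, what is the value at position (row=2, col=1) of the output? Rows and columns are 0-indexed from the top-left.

The receptive field on the input at this output position is [7 14 2 / 10 9 4 / 11 16 0]. Elementwise product with the kernel and sum: 7·2 + 2·3 + 10·-2 + 9·1 + 4·2 + 0·3.

17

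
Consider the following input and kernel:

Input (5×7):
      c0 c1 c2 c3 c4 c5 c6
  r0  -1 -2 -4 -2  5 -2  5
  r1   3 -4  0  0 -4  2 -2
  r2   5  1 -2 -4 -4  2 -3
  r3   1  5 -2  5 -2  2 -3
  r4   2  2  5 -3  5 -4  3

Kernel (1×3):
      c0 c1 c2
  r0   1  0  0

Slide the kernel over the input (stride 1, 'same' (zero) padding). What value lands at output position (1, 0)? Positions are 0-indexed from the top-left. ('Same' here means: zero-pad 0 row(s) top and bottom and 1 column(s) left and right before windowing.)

0

The receptive field on the zero-padded input at this output position is [0 3 -4]. Elementwise product with the kernel and sum: 0·1.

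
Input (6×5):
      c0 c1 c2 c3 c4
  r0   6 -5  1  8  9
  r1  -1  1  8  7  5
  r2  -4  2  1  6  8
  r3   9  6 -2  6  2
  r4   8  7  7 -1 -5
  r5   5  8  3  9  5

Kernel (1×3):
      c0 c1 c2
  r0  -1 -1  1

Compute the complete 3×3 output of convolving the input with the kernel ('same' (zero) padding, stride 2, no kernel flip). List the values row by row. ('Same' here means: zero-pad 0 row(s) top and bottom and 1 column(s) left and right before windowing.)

Output[0,0]: The receptive field on the zero-padded input at this output position is [0 6 -5]. Elementwise product with the kernel and sum: 0·-1 + 6·-1 + -5·1.
Output[0,1]: The receptive field on the zero-padded input at this output position is [-5 1 8]. Elementwise product with the kernel and sum: -5·-1 + 1·-1 + 8·1.

-11 12 -17
6 3 -14
-1 -15 6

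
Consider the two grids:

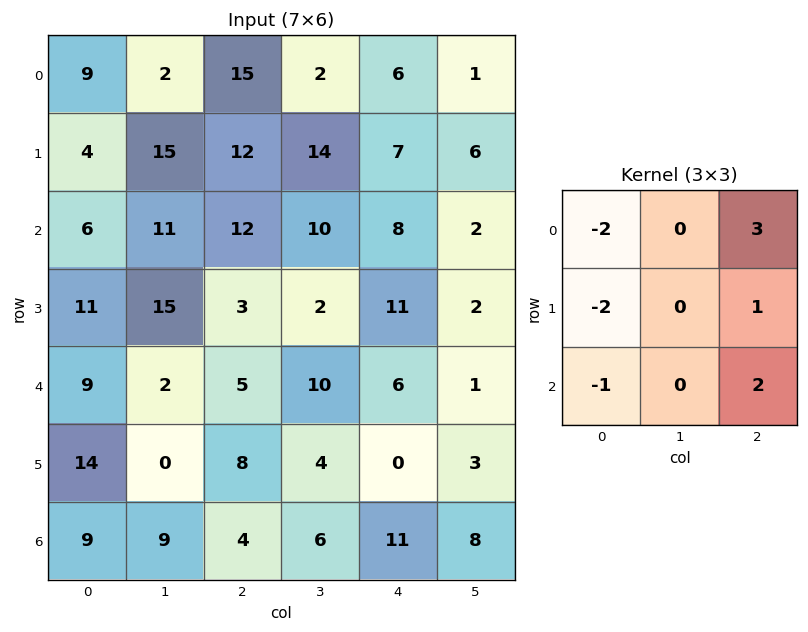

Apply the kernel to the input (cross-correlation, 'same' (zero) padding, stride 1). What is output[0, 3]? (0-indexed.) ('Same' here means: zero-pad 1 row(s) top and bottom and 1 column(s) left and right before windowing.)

The receptive field on the zero-padded input at this output position is [0 0 0 / 15 2 6 / 12 14 7]. Elementwise product with the kernel and sum: 0·-2 + 0·3 + 15·-2 + 6·1 + 12·-1 + 7·2.

-22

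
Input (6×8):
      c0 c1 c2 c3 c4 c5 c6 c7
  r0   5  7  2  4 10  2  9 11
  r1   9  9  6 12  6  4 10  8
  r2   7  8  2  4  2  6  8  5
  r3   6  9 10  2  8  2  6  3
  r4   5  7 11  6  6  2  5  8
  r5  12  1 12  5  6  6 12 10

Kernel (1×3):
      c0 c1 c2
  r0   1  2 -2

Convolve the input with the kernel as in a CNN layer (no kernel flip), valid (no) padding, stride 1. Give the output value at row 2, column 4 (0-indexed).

The receptive field on the input at this output position is [2 6 8]. Elementwise product with the kernel and sum: 2·1 + 6·2 + 8·-2.

-2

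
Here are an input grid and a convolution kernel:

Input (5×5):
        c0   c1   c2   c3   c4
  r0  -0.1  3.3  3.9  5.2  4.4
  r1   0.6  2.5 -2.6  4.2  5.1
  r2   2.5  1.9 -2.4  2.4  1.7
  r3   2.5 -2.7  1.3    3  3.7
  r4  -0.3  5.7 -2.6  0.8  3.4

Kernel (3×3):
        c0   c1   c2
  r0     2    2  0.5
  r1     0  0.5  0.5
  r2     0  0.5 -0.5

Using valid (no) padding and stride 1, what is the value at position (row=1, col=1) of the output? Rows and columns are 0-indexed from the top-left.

1.05

The receptive field on the input at this output position is [2.5 -2.6 4.2 / 1.9 -2.4 2.4 / -2.7 1.3 3]. Elementwise product with the kernel and sum: 2.5·2 + -2.6·2 + 4.2·0.5 + -2.4·0.5 + 2.4·0.5 + 1.3·0.5 + 3·-0.5.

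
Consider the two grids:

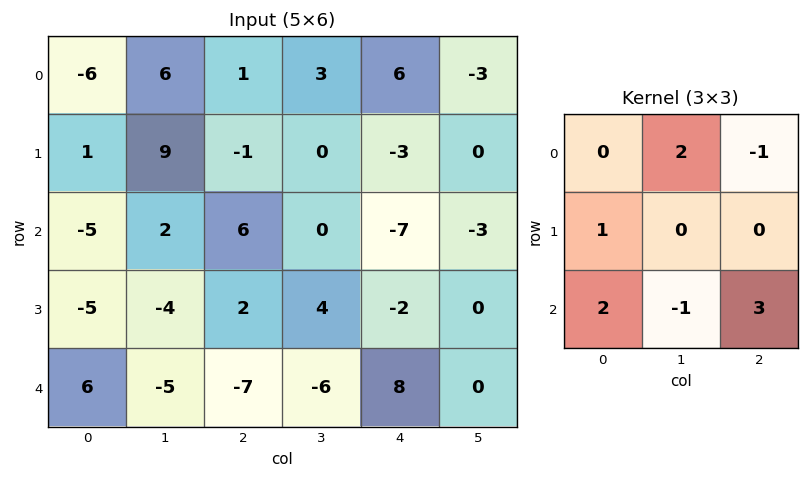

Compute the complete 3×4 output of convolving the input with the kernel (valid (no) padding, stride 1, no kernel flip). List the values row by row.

18 6 -10 13
14 2 3 4
-11 -13 25 -27

Output[0,0]: The receptive field on the input at this output position is [-6 6 1 / 1 9 -1 / -5 2 6]. Elementwise product with the kernel and sum: 6·2 + 1·-1 + 1·1 + -5·2 + 2·-1 + 6·3.
Output[0,1]: The receptive field on the input at this output position is [6 1 3 / 9 -1 0 / 2 6 0]. Elementwise product with the kernel and sum: 1·2 + 3·-1 + 9·1 + 2·2 + 6·-1 + 0·3.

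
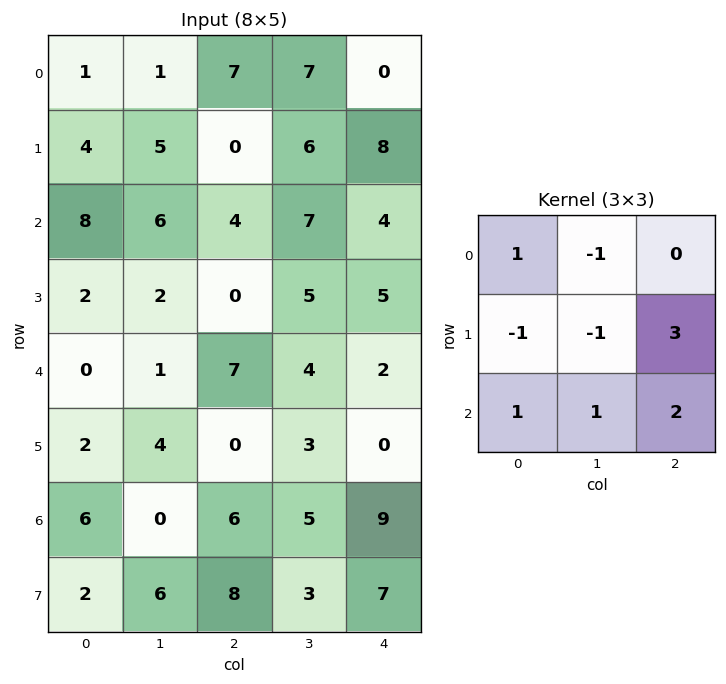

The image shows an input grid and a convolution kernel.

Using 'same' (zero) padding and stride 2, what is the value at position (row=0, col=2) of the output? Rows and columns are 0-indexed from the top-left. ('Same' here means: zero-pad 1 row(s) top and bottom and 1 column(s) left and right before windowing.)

7

The receptive field on the zero-padded input at this output position is [0 0 0 / 7 0 0 / 6 8 0]. Elementwise product with the kernel and sum: 0·1 + 0·-1 + 7·-1 + 0·-1 + 0·3 + 6·1 + 8·1 + 0·2.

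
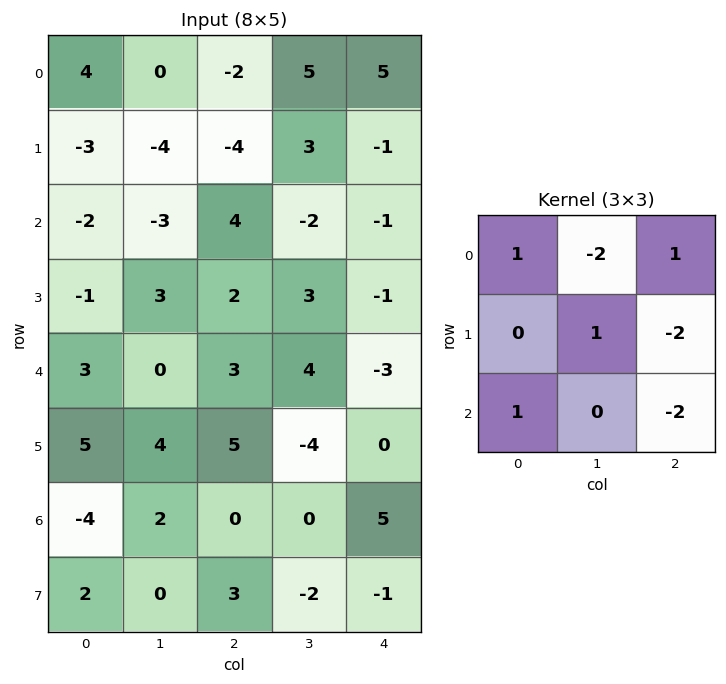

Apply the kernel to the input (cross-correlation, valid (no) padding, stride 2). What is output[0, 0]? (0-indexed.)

The receptive field on the input at this output position is [4 0 -2 / -3 -4 -4 / -2 -3 4]. Elementwise product with the kernel and sum: 4·1 + 0·-2 + -2·1 + -4·1 + -4·-2 + -2·1 + 4·-2.

-4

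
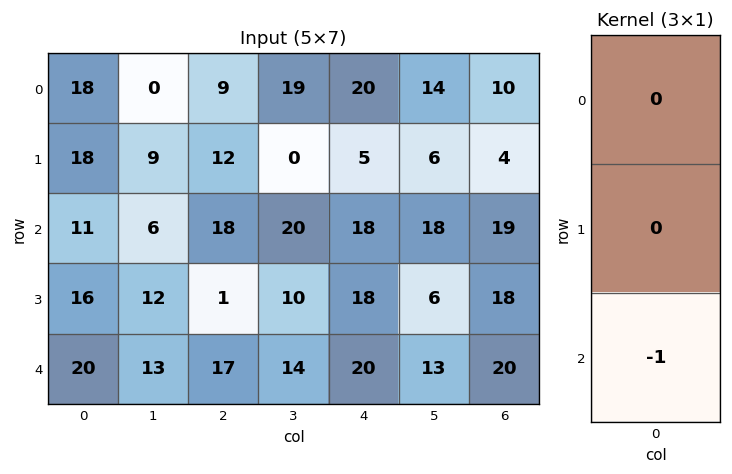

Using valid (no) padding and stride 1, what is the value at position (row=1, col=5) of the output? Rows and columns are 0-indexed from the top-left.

The receptive field on the input at this output position is [6 / 18 / 6]. Elementwise product with the kernel and sum: 6·-1.

-6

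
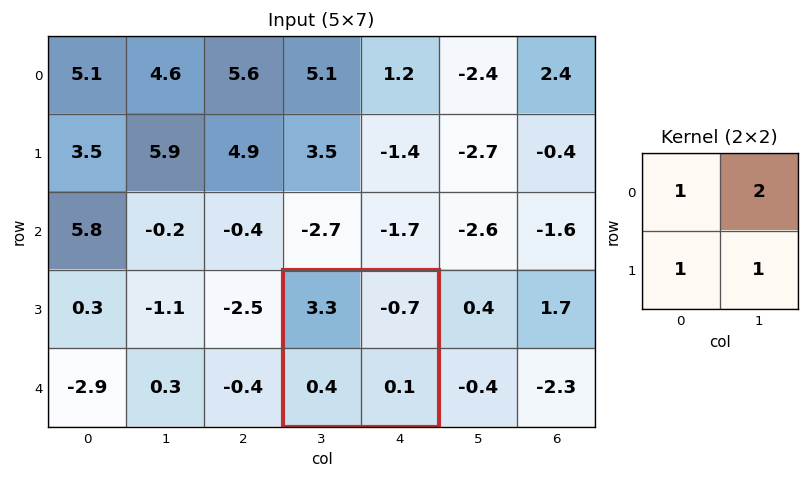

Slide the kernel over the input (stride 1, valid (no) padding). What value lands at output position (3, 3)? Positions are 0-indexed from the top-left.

2.4

The receptive field on the input at this output position is [3.3 -0.7 / 0.4 0.1]. Elementwise product with the kernel and sum: 3.3·1 + -0.7·2 + 0.4·1 + 0.1·1.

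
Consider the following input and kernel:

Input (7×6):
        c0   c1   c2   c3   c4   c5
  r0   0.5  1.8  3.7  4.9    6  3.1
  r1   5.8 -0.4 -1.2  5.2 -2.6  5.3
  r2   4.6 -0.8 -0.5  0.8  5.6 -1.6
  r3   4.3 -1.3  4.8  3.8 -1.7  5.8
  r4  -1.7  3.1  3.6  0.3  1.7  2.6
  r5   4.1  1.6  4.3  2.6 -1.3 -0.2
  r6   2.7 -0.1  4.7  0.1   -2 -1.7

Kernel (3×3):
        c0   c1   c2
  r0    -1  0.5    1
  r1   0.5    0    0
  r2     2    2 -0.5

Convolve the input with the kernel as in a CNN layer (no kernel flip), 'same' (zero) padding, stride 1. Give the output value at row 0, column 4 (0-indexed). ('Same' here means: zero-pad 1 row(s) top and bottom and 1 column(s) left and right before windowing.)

The receptive field on the zero-padded input at this output position is [0 0 0 / 4.9 6 3.1 / 5.2 -2.6 5.3]. Elementwise product with the kernel and sum: 0·-1 + 0·0.5 + 0·1 + 4.9·0.5 + 5.2·2 + -2.6·2 + 5.3·-0.5.

5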